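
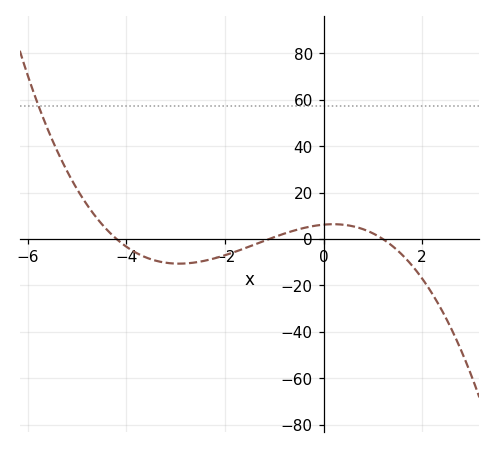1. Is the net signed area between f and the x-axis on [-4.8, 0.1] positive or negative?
negative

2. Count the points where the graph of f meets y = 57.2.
1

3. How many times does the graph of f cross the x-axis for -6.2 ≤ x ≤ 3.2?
3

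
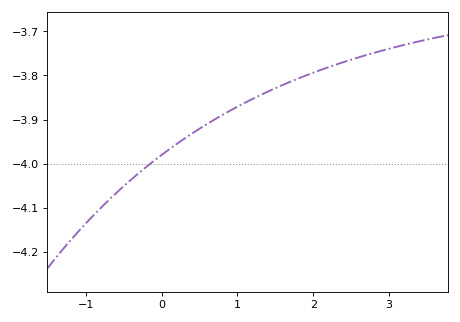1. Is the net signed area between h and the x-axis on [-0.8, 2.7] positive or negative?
negative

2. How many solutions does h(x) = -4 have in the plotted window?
1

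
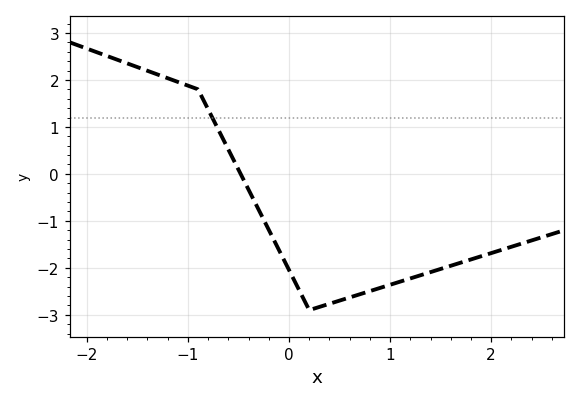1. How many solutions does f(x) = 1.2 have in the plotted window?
1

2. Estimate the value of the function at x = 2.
-1.7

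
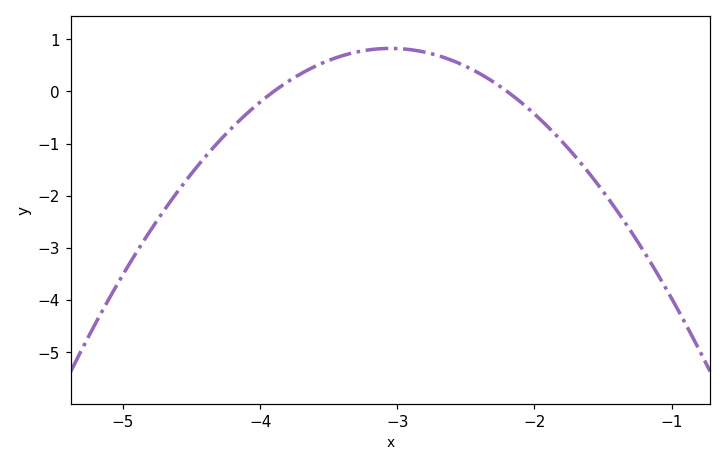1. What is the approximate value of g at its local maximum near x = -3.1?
0.8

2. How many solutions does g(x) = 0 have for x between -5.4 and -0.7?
2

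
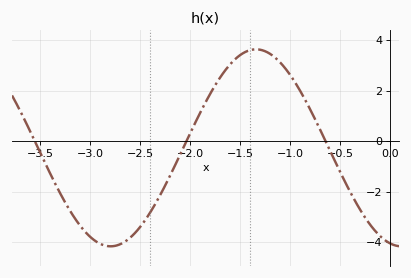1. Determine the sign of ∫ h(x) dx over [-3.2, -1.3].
negative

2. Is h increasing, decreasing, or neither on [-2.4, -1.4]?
increasing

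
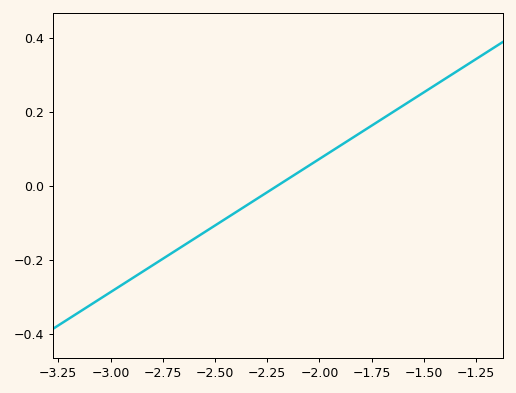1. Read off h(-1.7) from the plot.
0.18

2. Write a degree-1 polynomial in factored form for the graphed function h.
y = 0.36(x + 2.2)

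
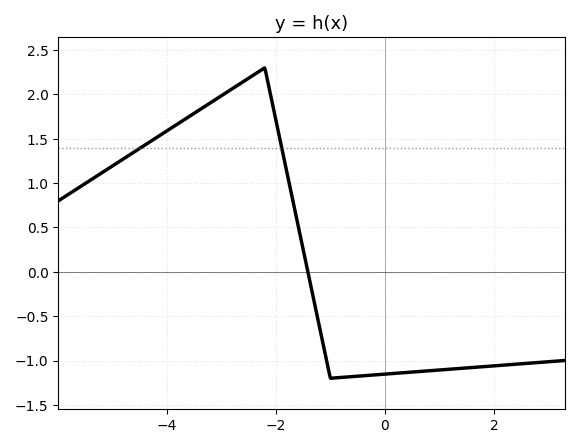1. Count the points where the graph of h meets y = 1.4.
2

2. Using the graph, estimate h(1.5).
-1.08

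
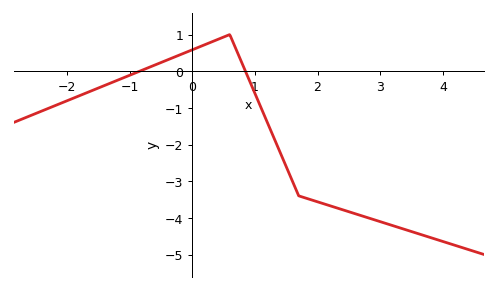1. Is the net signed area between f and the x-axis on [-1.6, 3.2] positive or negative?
negative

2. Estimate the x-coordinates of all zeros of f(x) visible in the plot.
-0.838, 0.85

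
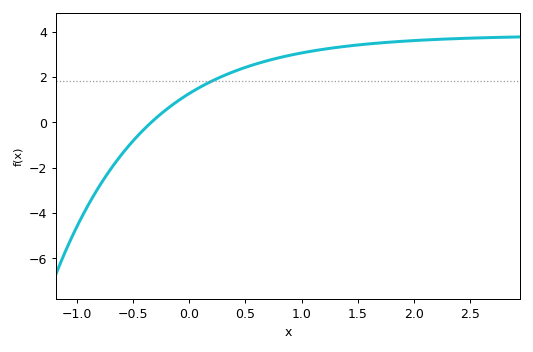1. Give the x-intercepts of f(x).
-0.3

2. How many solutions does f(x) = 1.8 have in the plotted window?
1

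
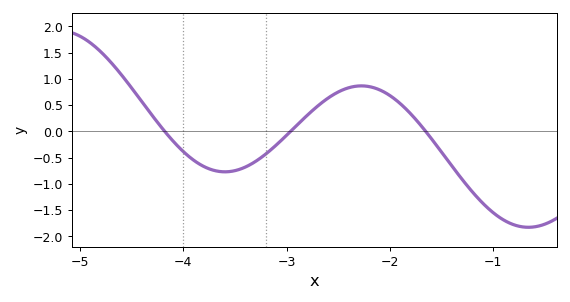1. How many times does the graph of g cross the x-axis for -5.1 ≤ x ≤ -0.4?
3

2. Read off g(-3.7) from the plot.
-0.75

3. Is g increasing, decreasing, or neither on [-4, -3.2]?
neither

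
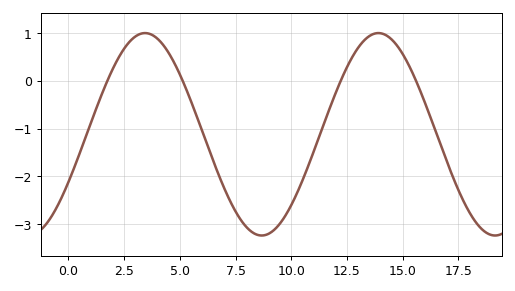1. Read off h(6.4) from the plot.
-1.56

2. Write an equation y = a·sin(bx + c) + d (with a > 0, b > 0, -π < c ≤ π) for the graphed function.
y = 2.12sin(0.6x - 0.492) - 1.12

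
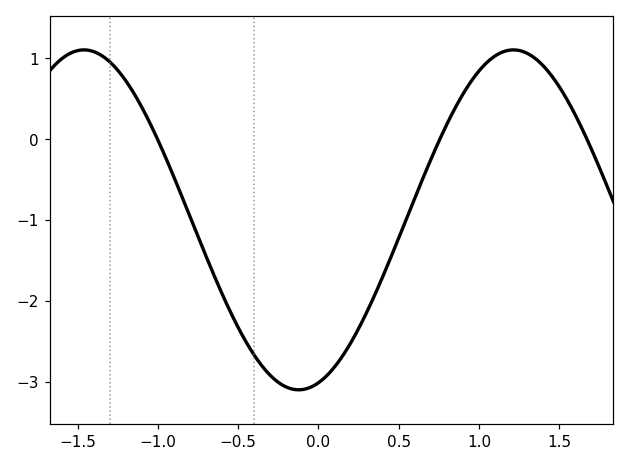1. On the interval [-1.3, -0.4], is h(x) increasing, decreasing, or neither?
decreasing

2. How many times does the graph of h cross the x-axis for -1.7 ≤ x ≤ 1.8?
3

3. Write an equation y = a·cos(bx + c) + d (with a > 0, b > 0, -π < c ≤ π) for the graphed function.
y = 2.1cos(2.4x - 2.9) - 1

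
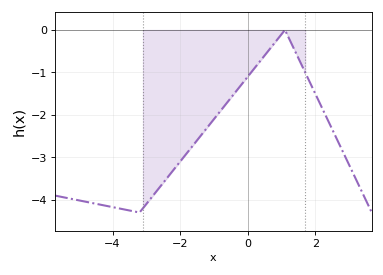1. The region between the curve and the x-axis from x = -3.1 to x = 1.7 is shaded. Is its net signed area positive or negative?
negative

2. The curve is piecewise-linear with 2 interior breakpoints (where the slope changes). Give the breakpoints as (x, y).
(-3.2, -4.3); (1.1, 0)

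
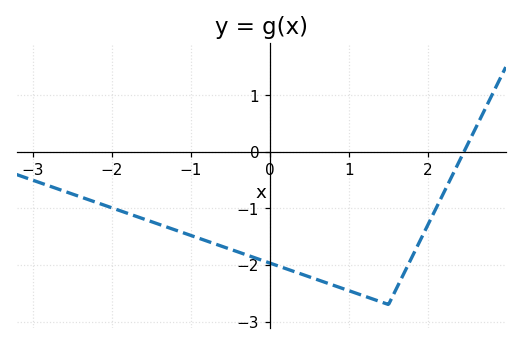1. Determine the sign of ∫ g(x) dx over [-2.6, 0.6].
negative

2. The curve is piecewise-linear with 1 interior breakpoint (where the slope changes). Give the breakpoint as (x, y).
(1.5, -2.7)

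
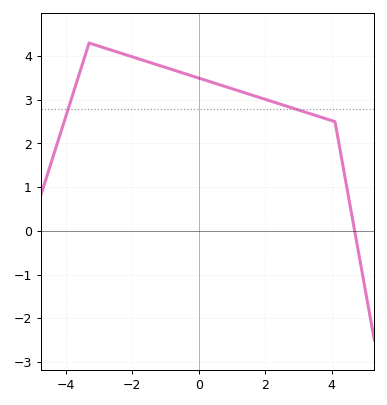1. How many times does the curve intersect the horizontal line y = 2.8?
2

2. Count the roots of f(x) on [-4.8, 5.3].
1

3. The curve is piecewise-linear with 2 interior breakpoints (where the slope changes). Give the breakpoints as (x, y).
(-3.3, 4.3); (4.1, 2.5)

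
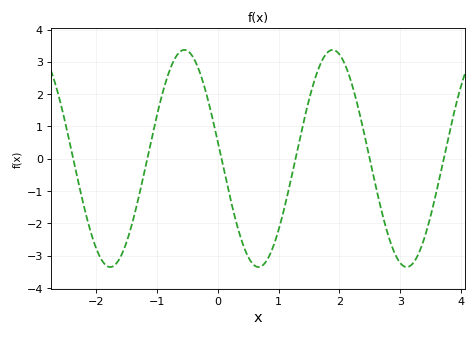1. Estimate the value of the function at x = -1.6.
-3.1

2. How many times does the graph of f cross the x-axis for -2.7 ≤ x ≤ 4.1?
6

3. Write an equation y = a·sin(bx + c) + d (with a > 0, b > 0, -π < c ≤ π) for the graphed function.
y = 3.36sin(2.6x + 3) + 0.01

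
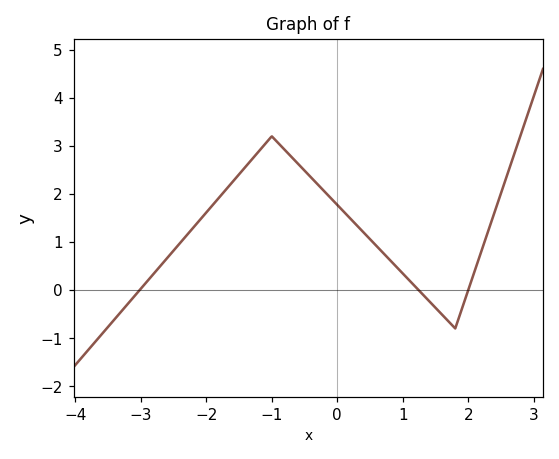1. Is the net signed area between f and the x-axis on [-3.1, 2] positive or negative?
positive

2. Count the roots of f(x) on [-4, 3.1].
3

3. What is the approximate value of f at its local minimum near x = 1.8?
-0.8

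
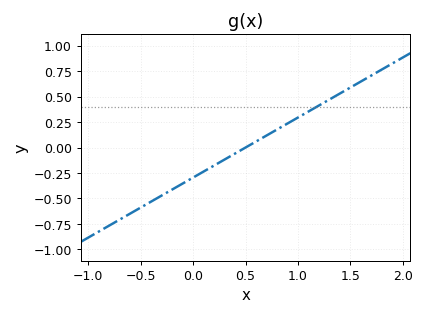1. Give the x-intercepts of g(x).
0.5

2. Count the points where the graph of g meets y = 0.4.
1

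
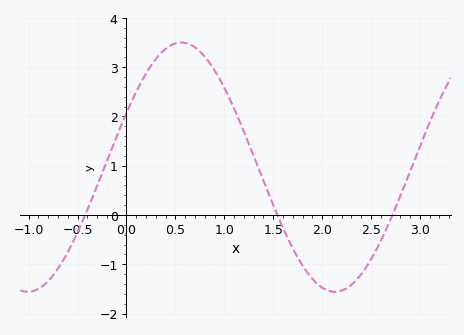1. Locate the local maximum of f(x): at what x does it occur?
0.561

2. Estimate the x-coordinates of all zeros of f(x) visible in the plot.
-0.422, 1.54, 2.72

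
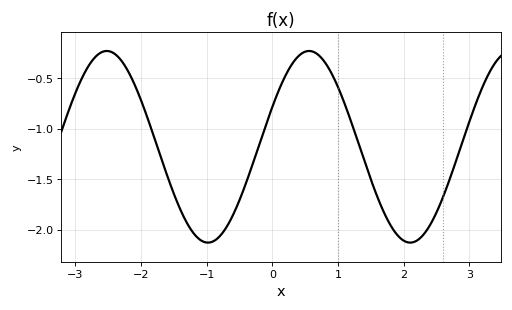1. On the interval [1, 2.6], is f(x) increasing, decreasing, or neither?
neither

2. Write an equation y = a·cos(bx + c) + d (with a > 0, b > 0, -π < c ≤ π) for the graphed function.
y = 0.95cos(2.04x - 1.14) - 1.18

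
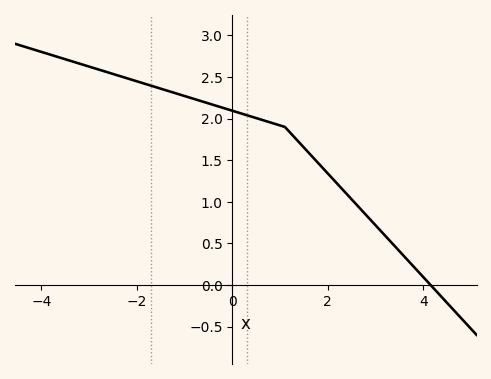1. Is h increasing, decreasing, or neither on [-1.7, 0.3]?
decreasing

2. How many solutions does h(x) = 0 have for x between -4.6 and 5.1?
1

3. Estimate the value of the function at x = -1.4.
2.35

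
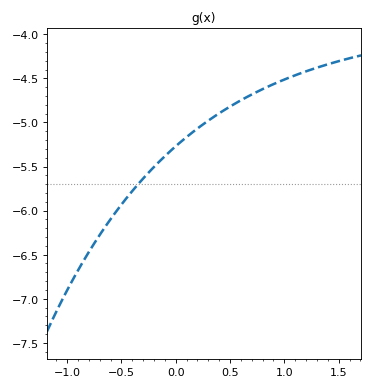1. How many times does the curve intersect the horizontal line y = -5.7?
1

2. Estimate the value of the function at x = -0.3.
-5.64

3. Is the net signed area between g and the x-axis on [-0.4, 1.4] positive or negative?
negative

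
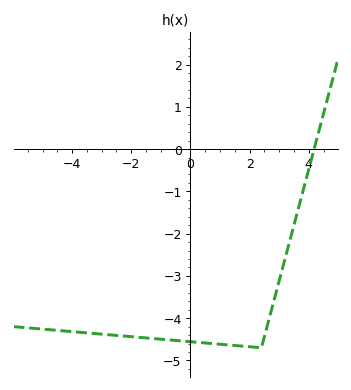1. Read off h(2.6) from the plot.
-4.17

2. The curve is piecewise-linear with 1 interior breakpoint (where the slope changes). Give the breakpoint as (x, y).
(2.4, -4.7)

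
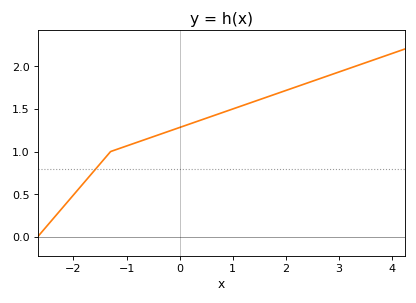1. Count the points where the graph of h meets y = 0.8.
1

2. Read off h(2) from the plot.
1.71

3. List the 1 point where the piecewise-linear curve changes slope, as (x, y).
(-1.3, 1)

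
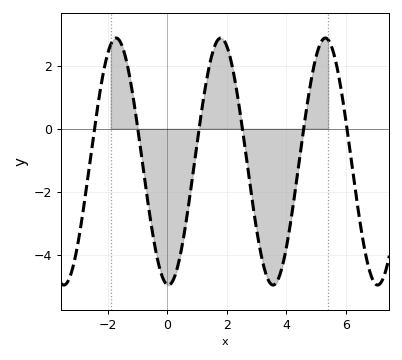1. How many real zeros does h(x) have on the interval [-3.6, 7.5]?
6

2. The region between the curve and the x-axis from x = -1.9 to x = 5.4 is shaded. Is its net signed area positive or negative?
negative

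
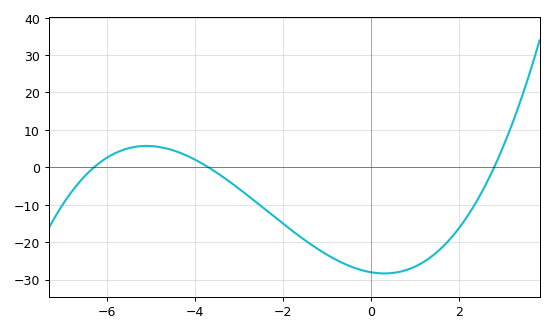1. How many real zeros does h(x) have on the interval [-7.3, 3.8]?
3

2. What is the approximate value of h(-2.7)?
-8.51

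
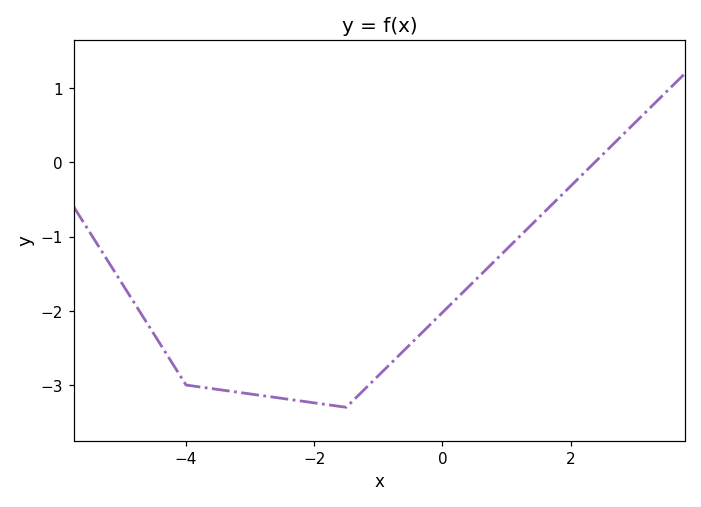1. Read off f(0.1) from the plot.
-1.94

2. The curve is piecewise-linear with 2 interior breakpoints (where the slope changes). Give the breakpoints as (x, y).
(-4, -3); (-1.5, -3.3)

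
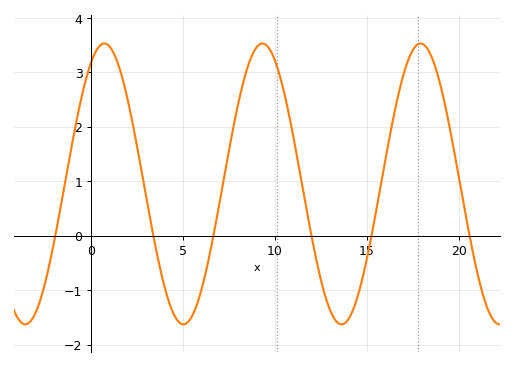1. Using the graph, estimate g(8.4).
3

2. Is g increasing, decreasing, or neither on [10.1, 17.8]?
neither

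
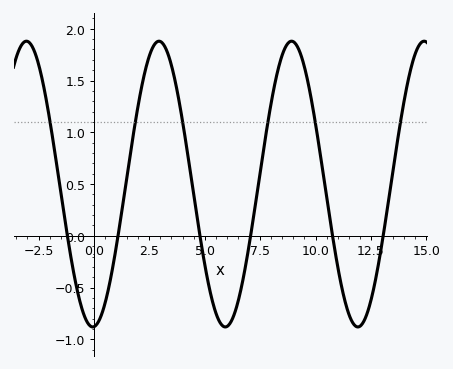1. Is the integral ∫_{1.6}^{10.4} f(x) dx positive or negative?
positive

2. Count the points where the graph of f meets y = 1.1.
6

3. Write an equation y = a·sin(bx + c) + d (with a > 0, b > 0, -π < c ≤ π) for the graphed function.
y = 1.38sin(1.1x - 1.5) + 0.5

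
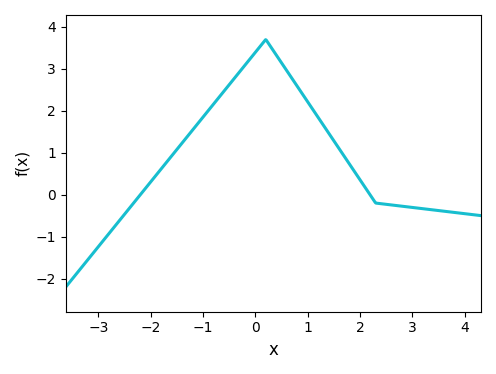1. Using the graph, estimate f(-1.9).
0.5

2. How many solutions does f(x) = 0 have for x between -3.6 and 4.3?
2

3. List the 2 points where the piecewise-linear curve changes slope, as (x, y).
(0.2, 3.7); (2.3, -0.2)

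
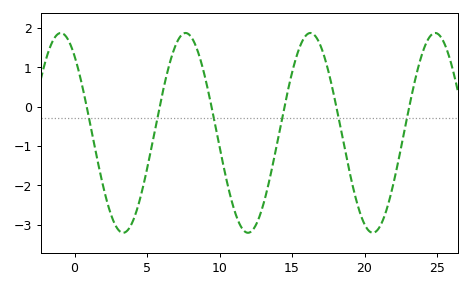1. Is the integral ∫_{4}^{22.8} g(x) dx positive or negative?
negative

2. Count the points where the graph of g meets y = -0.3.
6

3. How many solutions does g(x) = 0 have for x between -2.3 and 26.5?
6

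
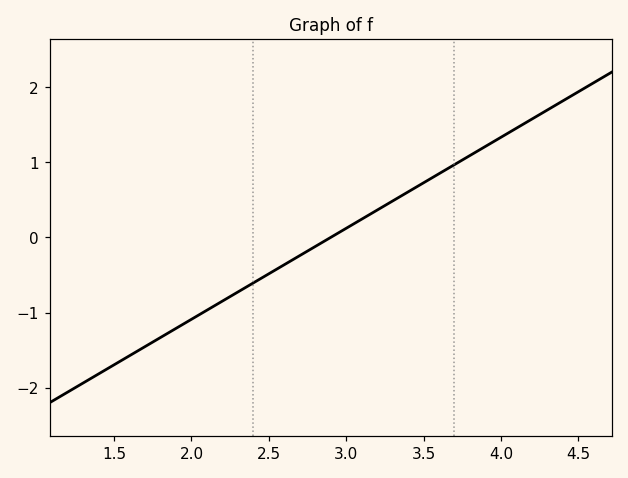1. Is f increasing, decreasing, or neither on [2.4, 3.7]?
increasing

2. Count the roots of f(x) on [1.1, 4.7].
1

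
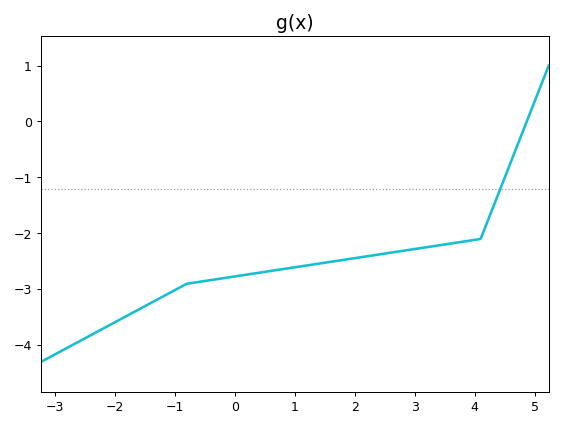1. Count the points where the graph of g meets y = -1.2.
1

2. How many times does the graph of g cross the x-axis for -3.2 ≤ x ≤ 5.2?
1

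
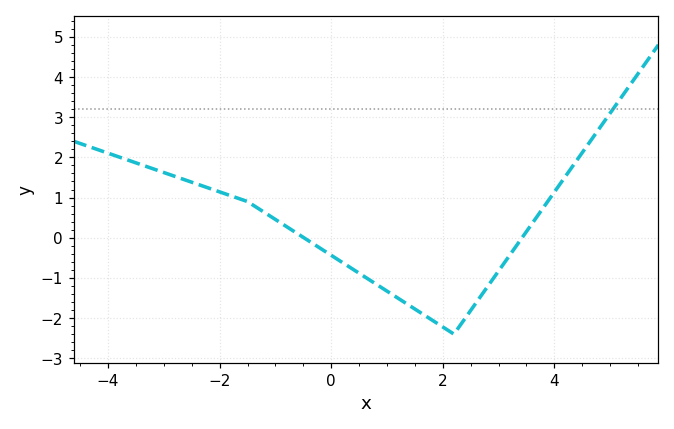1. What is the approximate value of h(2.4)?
-2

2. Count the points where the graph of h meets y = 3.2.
1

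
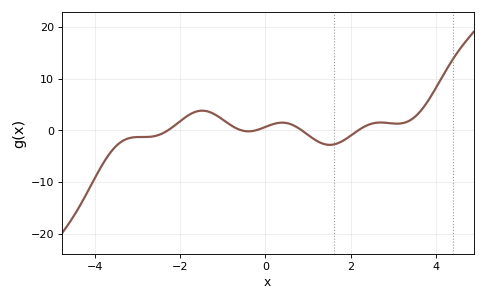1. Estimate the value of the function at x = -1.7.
3.42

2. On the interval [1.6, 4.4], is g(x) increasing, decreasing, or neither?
neither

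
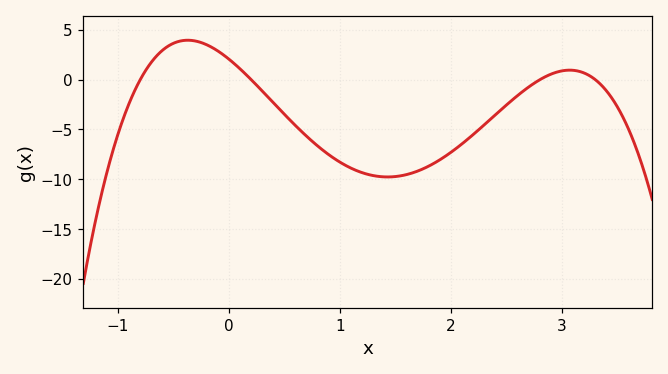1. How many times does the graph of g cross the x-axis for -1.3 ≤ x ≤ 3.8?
4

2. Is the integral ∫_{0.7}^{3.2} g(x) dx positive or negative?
negative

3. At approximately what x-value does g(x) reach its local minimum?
1.43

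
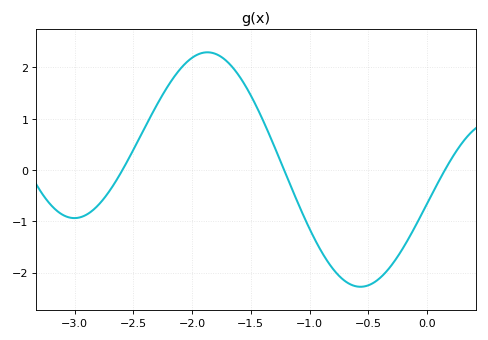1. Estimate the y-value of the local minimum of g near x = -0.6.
-2.28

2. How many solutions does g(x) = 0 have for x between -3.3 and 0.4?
3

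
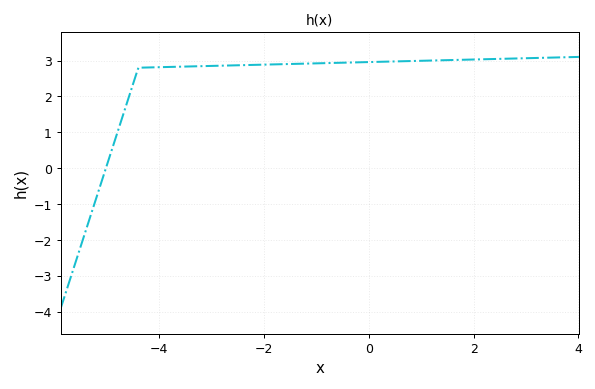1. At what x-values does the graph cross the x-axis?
-5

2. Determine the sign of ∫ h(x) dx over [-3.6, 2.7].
positive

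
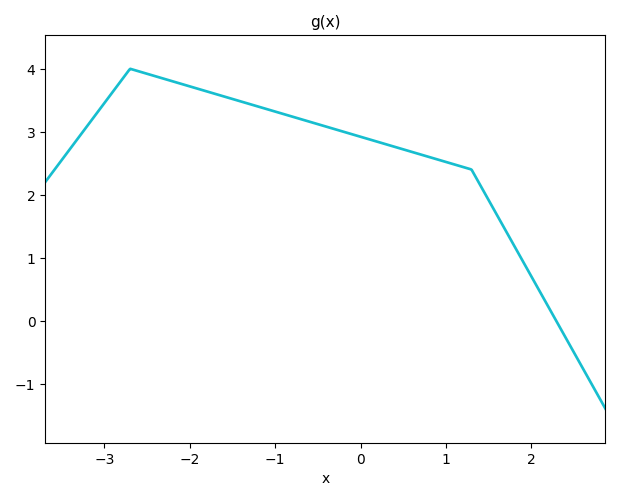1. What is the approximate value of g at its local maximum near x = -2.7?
4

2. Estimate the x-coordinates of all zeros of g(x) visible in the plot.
2.3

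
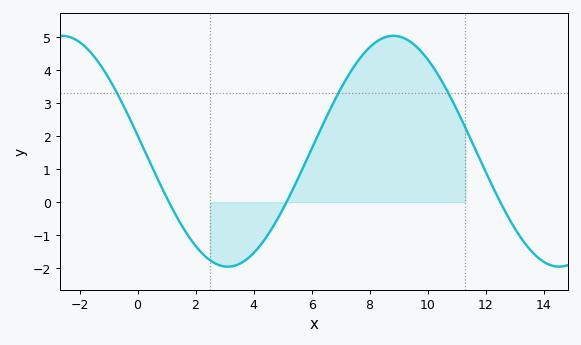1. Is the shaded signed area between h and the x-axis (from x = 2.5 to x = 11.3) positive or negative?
positive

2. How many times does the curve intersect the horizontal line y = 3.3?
3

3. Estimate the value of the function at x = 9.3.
4.9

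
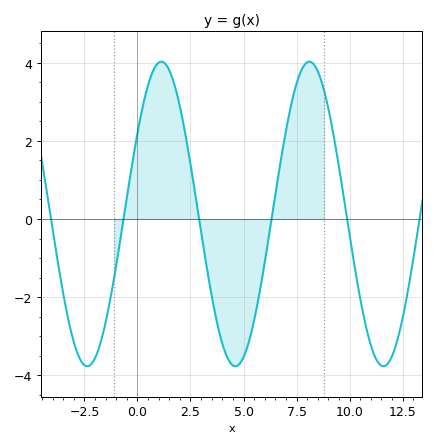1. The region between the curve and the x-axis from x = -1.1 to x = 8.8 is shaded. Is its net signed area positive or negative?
positive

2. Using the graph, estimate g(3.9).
-3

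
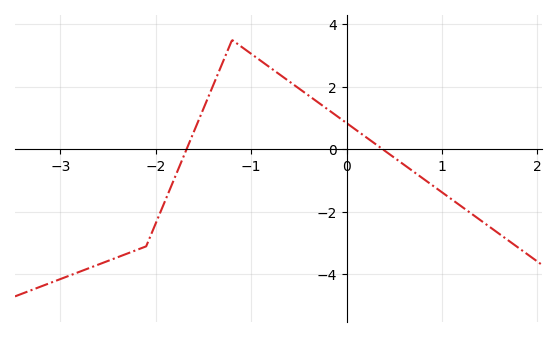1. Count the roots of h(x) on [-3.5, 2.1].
2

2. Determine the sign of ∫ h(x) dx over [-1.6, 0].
positive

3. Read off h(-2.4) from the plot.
-3.45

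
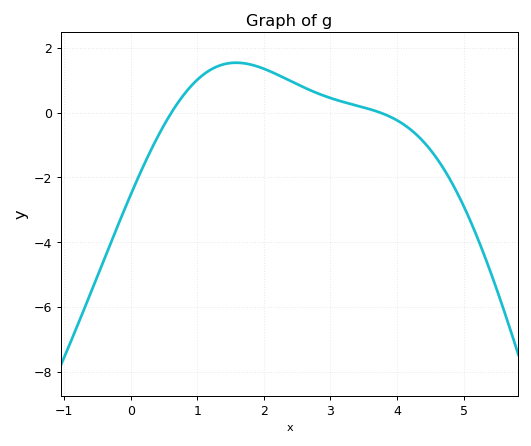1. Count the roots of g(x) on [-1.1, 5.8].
2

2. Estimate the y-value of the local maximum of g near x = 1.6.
1.6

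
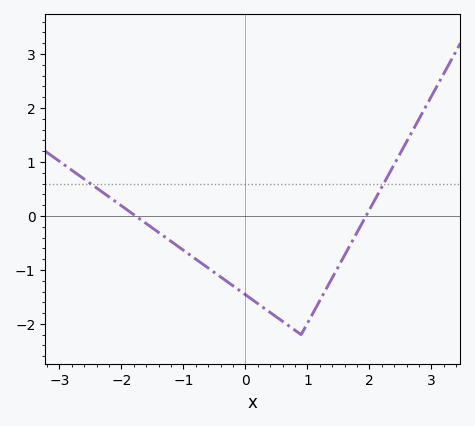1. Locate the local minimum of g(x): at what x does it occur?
0.9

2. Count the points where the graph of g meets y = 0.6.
2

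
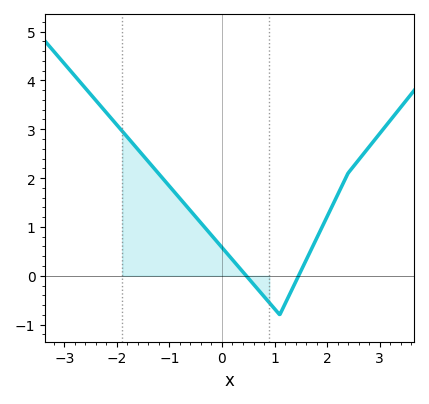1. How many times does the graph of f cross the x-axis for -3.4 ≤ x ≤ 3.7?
2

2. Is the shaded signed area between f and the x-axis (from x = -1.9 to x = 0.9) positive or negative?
positive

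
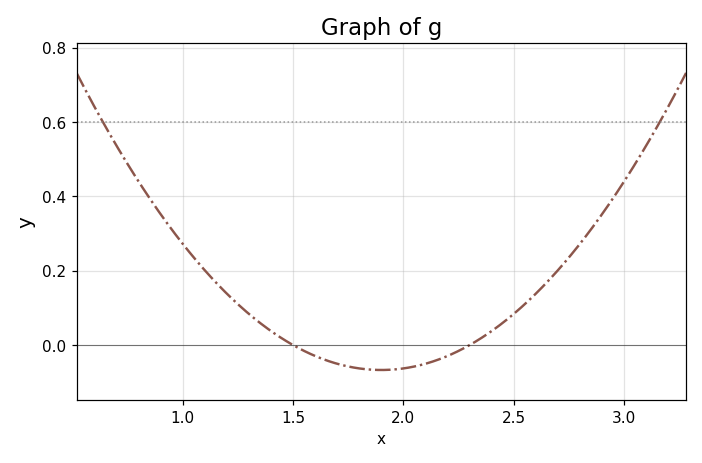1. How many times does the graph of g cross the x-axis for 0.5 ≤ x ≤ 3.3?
2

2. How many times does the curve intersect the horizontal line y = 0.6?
2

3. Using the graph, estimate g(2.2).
-0.029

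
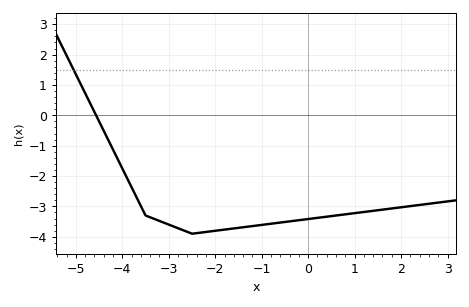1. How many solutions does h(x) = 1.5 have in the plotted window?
1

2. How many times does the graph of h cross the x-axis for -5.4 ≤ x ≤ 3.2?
1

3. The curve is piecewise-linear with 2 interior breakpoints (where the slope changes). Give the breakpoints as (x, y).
(-3.5, -3.3); (-2.5, -3.9)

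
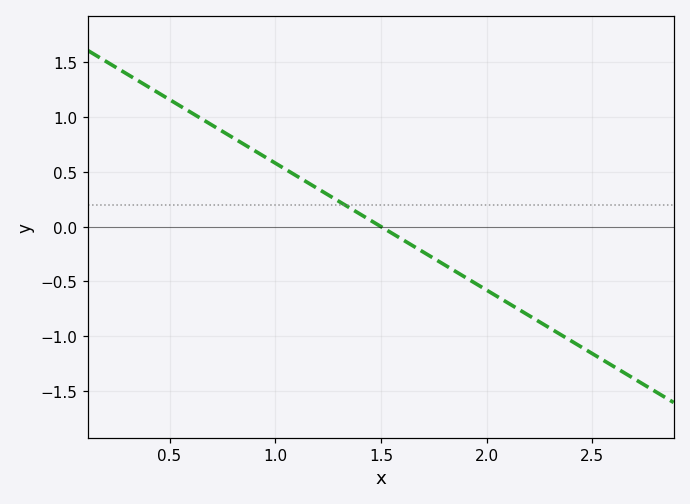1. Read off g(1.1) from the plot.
0.464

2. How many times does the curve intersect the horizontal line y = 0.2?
1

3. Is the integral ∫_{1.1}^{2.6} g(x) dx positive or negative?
negative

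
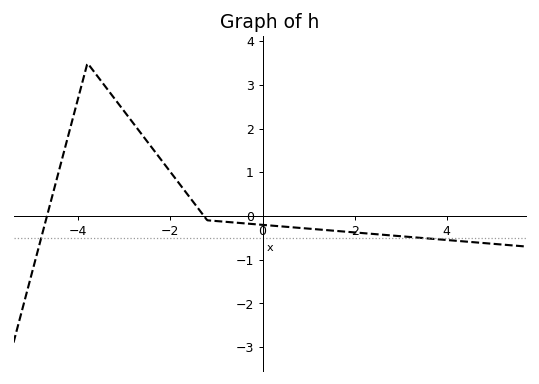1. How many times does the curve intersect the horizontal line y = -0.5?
2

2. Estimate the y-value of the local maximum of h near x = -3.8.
3.5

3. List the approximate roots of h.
-4.68, -1.27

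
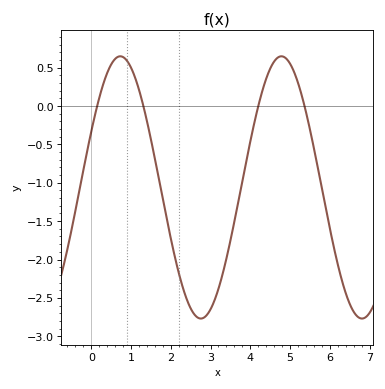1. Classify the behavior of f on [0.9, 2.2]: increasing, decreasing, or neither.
decreasing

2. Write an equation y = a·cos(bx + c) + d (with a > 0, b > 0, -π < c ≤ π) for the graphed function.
y = 1.71cos(1.6x - 1.1) - 1.06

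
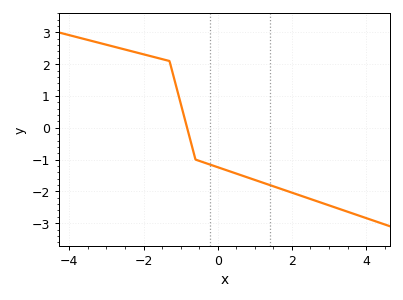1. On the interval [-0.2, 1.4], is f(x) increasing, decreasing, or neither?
decreasing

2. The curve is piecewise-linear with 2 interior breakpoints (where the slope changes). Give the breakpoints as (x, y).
(-1.3, 2.1); (-0.6, -1)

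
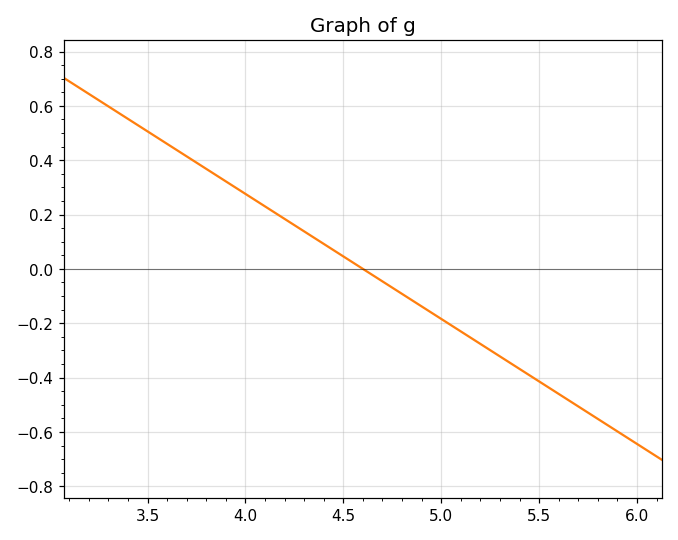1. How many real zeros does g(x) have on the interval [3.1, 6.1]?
1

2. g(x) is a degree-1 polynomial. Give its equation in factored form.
y = -0.46(x - 4.6)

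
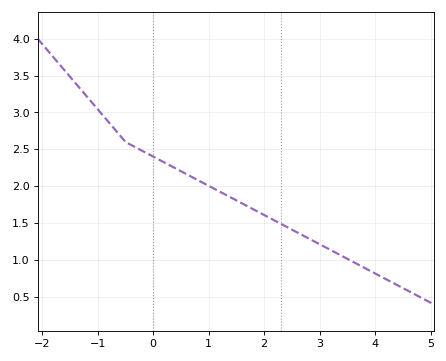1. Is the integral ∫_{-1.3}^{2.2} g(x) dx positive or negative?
positive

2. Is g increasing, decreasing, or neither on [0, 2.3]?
decreasing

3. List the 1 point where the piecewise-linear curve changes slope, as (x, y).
(-0.5, 2.6)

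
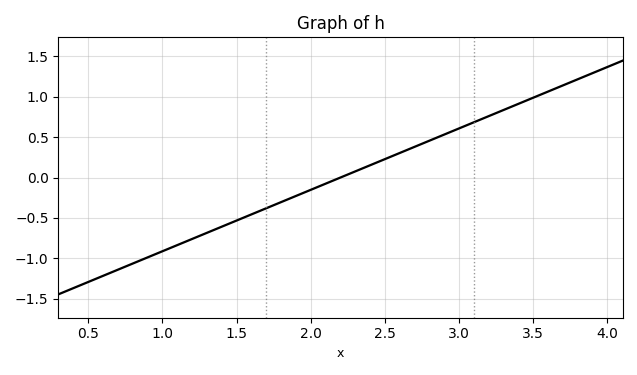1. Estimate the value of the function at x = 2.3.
0.1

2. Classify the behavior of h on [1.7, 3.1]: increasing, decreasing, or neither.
increasing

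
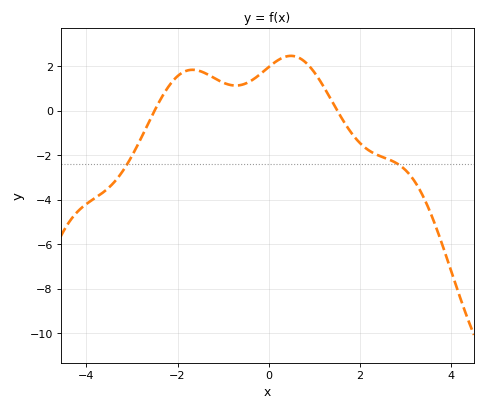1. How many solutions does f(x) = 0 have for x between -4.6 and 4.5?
2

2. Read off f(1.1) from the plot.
1.4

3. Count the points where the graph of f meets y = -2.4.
2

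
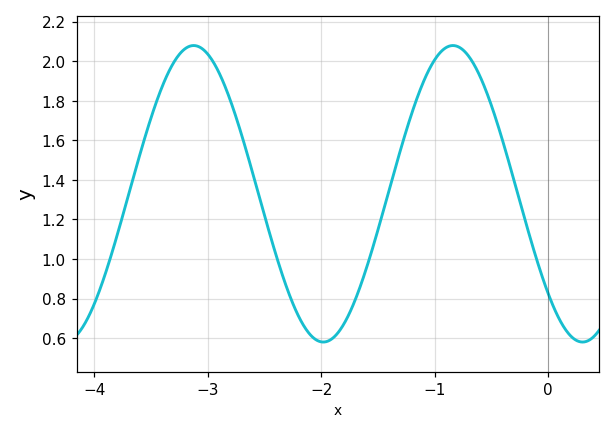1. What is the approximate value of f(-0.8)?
2.08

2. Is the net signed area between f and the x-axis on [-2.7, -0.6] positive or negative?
positive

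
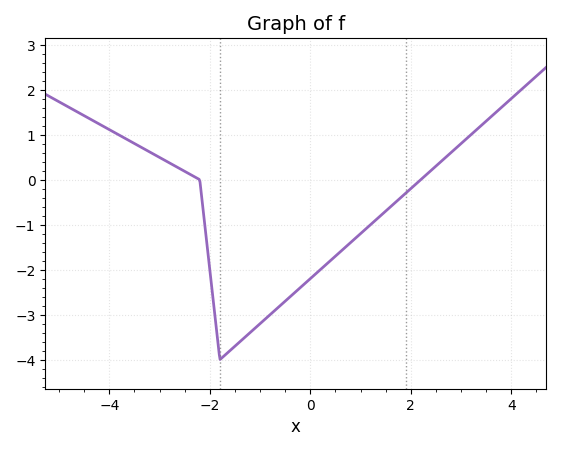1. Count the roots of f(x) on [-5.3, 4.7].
2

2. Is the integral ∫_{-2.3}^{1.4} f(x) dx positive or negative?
negative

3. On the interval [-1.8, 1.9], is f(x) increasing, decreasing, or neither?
increasing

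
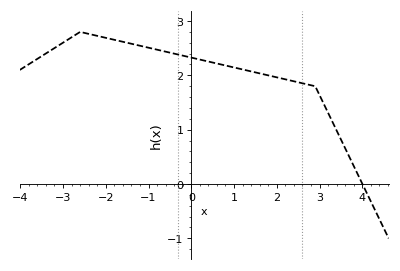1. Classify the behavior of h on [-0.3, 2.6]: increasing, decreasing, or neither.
decreasing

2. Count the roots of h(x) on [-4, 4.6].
1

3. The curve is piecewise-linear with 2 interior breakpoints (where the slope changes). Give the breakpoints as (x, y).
(-2.6, 2.8); (2.9, 1.8)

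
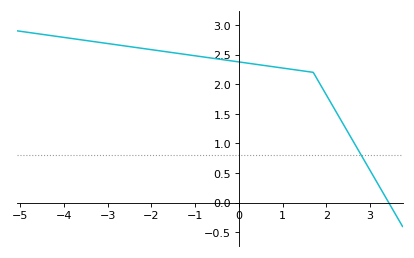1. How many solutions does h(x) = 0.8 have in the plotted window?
1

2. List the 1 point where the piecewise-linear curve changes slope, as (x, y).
(1.7, 2.2)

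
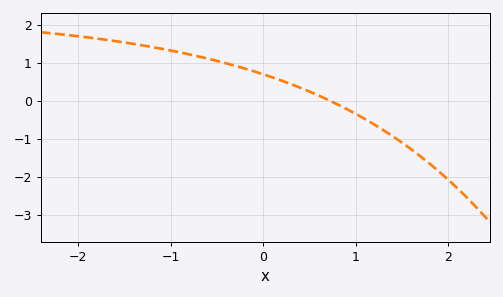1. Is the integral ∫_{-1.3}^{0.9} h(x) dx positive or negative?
positive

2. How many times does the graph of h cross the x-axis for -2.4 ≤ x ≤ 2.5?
1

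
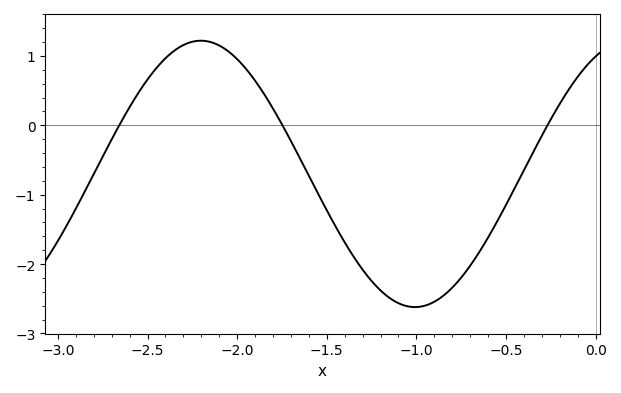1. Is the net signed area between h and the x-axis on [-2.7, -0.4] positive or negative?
negative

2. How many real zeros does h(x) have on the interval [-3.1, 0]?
3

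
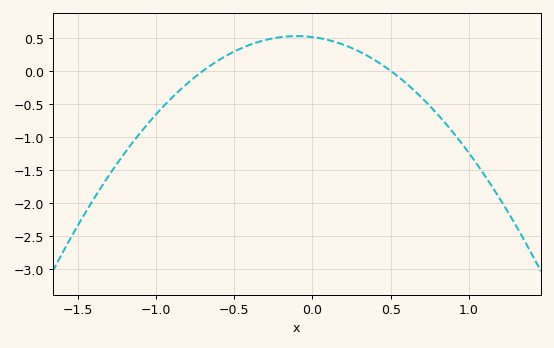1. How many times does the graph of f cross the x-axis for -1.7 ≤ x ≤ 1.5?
2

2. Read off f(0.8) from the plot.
-0.65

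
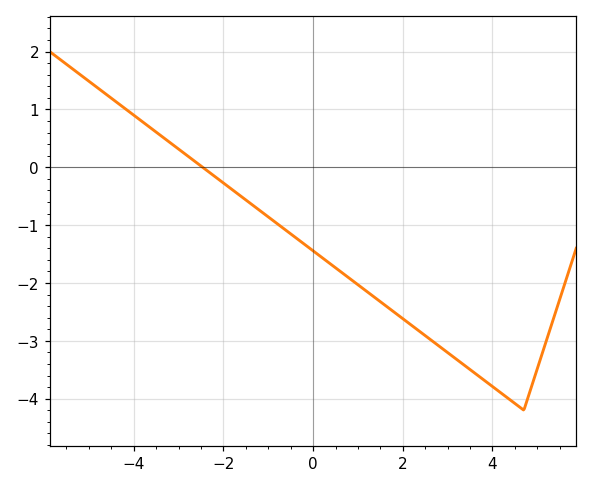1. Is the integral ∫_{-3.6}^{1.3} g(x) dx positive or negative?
negative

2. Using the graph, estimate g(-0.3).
-1.3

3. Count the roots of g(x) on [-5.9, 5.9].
1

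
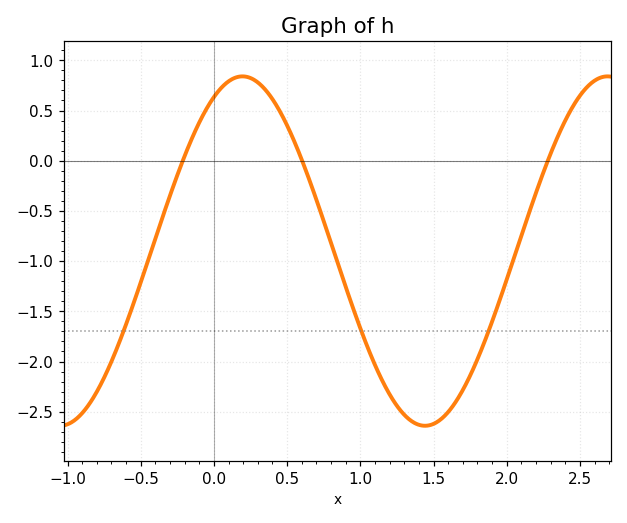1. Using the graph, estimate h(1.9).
-1.6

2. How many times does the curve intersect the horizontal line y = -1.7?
3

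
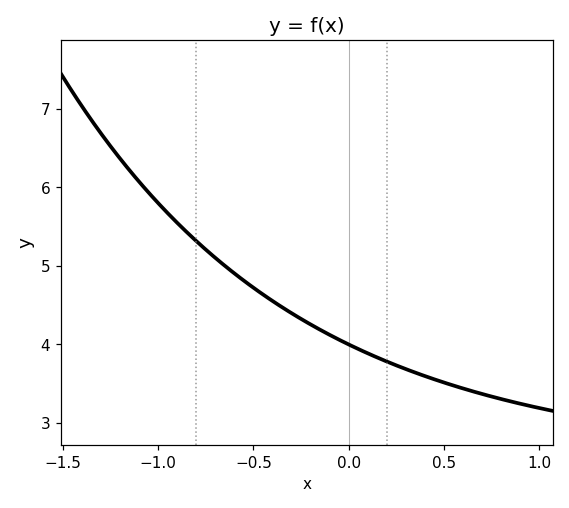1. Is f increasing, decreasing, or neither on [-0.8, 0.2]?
decreasing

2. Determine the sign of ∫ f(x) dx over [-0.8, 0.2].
positive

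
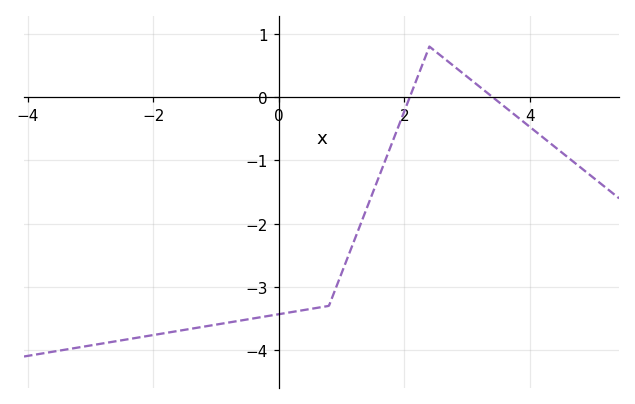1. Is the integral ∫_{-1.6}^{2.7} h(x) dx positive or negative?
negative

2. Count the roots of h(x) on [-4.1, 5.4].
2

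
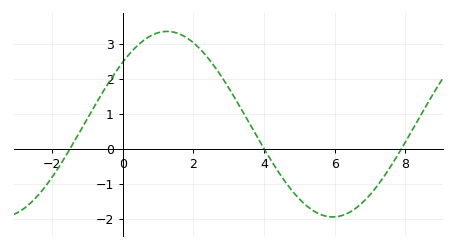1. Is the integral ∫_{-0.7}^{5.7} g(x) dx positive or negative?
positive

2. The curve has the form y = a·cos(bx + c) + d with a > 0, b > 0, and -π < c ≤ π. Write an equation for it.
y = 2.65cos(0.67x - 0.84) + 0.7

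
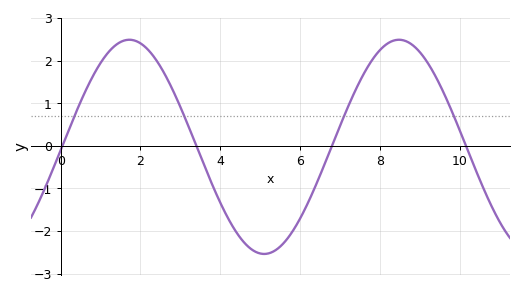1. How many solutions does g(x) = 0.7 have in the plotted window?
4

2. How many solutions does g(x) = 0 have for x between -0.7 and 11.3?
4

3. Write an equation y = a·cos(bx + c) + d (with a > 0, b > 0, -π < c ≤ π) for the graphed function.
y = 2.52cos(0.93x - 1.6) - 0.02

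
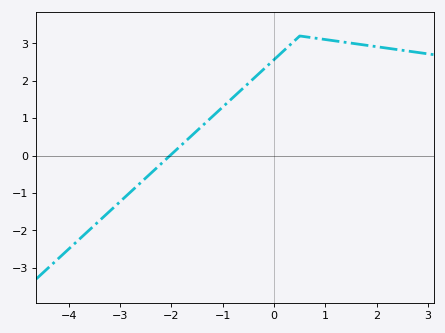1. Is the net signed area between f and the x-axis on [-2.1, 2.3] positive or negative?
positive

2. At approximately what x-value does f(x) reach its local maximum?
0.6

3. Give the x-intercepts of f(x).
-2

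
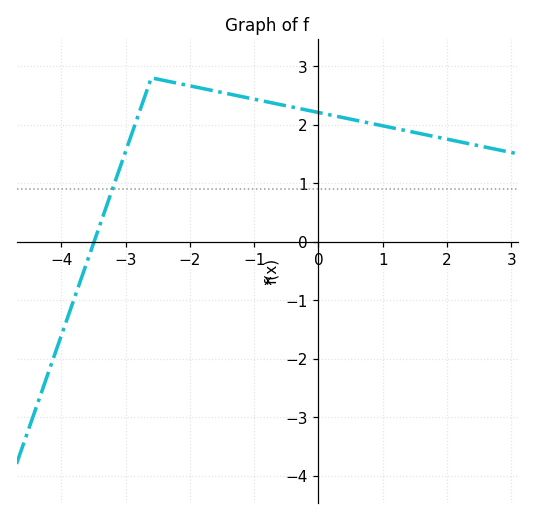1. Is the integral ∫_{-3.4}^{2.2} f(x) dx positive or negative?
positive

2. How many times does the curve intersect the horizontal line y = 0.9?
1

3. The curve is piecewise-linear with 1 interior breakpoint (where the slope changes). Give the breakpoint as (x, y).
(-2.6, 2.8)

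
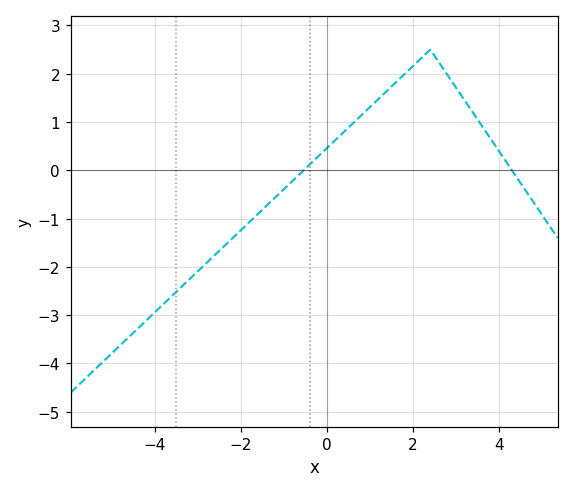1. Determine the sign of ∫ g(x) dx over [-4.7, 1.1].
negative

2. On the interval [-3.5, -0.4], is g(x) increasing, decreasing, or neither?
increasing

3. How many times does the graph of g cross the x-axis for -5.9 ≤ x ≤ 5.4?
2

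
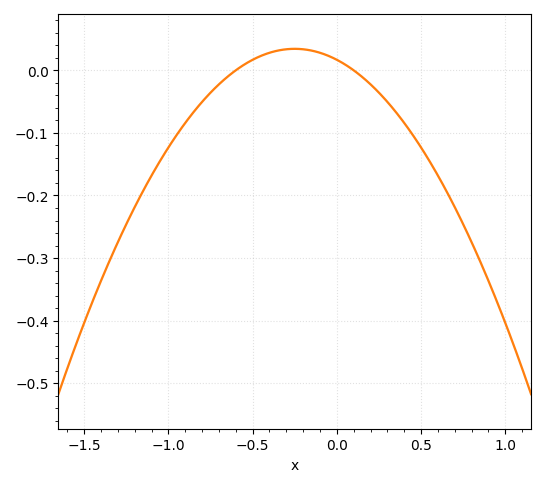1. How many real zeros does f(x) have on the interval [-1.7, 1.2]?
2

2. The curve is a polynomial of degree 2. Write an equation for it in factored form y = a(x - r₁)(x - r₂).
y = -0.28(x + 0.6)(x - 0.1)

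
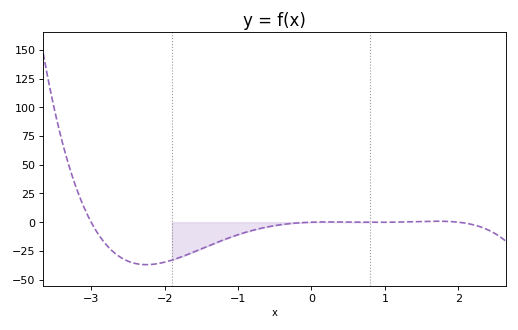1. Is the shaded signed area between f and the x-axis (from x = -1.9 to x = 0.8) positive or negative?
negative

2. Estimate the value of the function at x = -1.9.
-33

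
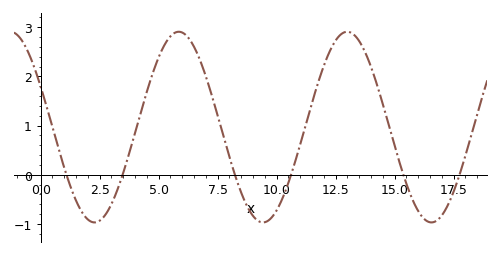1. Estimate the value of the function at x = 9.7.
-0.913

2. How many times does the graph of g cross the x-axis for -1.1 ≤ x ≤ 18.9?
6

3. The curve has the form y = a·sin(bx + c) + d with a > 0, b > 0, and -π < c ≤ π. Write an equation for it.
y = 1.94sin(0.88x + 2.7) + 0.97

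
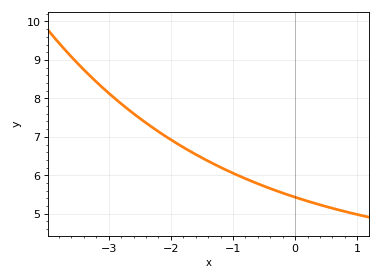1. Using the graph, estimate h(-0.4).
5.7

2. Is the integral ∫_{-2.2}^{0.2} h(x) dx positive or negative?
positive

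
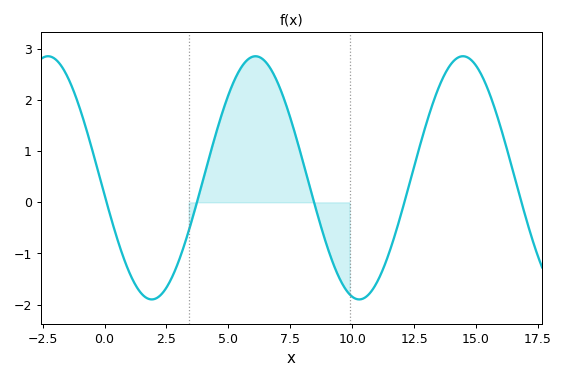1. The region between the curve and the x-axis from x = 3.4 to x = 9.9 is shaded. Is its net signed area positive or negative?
positive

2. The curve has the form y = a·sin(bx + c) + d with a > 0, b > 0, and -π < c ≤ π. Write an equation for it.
y = 2.38sin(0.75x - 3) + 0.48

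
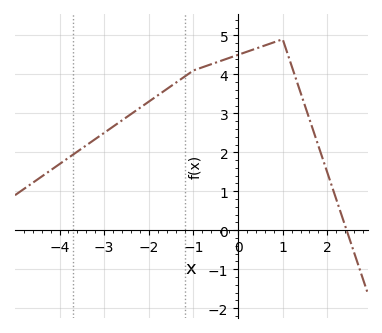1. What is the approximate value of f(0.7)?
4.8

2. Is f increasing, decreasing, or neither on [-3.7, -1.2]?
increasing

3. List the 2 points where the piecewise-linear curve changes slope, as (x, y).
(-1, 4.1); (1, 4.9)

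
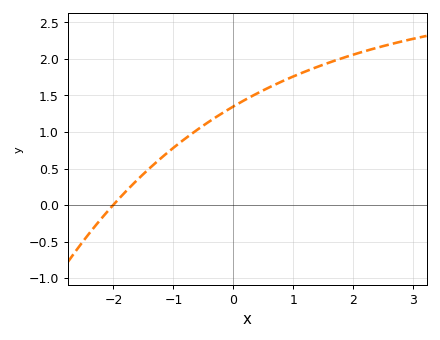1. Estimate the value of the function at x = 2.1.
2.08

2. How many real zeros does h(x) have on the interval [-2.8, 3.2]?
1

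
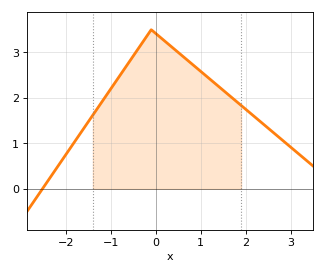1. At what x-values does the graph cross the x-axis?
-2.5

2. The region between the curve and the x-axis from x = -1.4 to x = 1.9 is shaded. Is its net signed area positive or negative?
positive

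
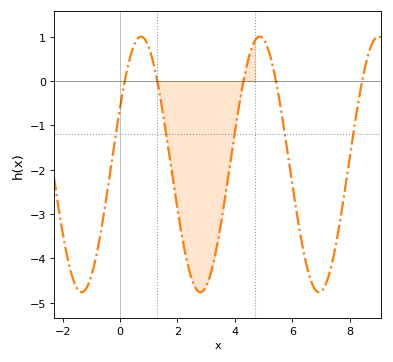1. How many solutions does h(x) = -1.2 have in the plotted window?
5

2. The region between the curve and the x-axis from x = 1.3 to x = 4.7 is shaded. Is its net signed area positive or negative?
negative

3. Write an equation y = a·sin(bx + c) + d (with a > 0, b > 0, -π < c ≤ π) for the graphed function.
y = 2.88sin(1.52x + 0.462) - 1.88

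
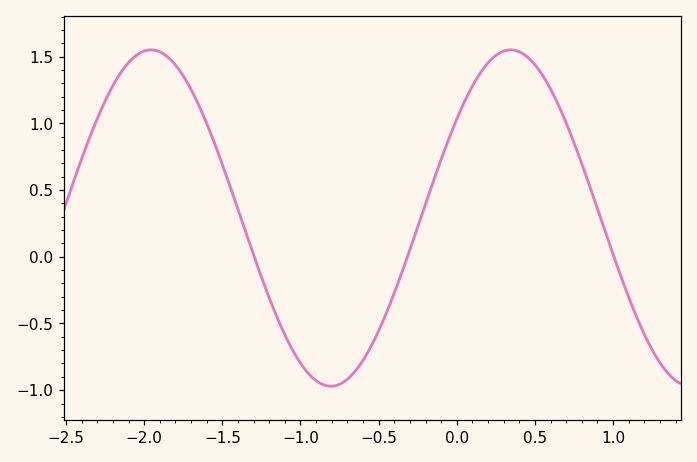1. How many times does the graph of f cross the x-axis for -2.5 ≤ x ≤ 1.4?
3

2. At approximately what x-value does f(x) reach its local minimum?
-0.805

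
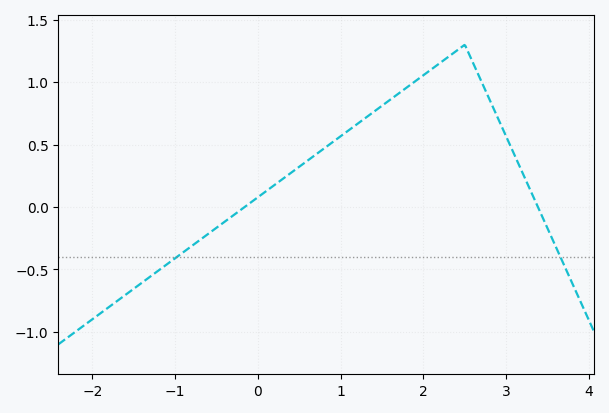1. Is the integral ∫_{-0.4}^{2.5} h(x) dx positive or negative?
positive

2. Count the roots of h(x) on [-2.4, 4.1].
2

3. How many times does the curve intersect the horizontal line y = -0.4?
2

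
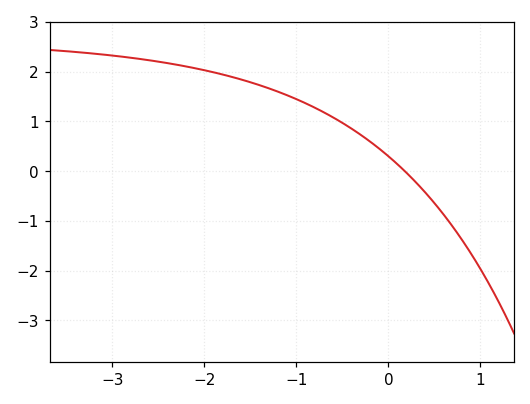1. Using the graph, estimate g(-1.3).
1.7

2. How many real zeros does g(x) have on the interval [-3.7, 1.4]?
1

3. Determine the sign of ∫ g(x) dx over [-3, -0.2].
positive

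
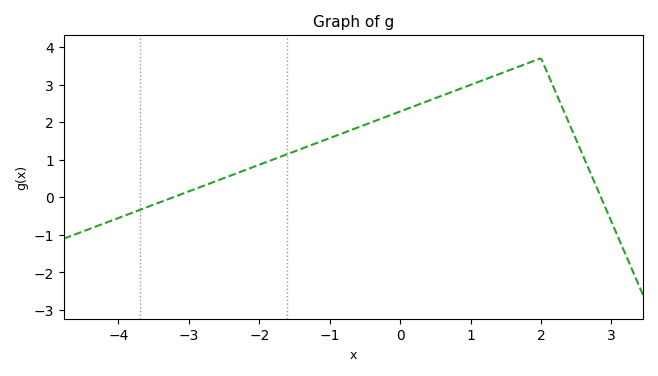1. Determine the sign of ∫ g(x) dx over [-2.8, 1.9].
positive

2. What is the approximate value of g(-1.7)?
1.08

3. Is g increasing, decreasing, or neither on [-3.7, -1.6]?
increasing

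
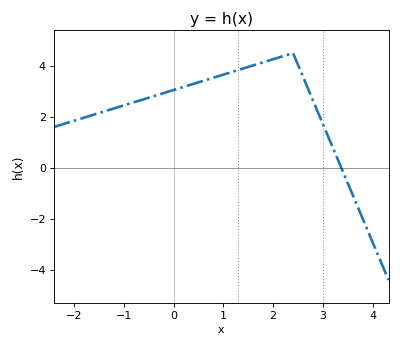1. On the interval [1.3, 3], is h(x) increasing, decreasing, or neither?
neither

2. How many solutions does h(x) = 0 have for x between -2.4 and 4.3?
1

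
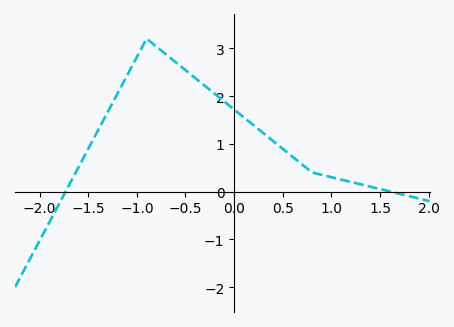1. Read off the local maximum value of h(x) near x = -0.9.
3.2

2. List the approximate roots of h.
-1.73, 1.61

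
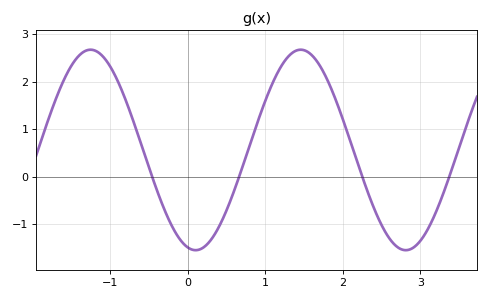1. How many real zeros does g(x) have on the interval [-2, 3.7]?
4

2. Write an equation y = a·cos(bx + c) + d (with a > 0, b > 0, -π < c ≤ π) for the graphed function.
y = 2.11cos(2.32x + 2.9) + 0.56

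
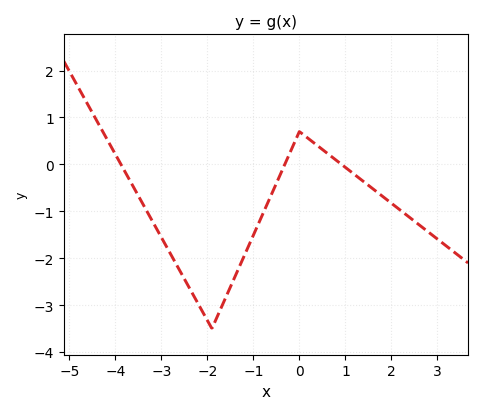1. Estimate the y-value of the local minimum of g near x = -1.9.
-3.5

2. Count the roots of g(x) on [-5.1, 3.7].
3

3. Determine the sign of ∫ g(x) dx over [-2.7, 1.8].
negative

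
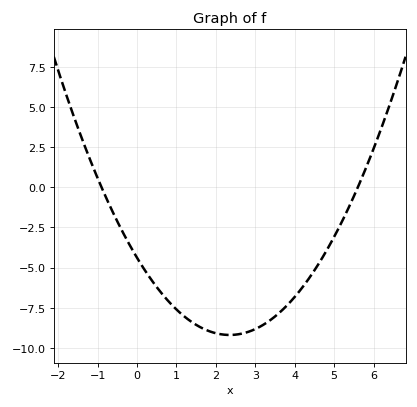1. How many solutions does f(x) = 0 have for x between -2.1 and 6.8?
2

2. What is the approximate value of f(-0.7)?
-1.1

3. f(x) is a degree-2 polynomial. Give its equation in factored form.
y = 0.87(x + 0.9)(x - 5.6)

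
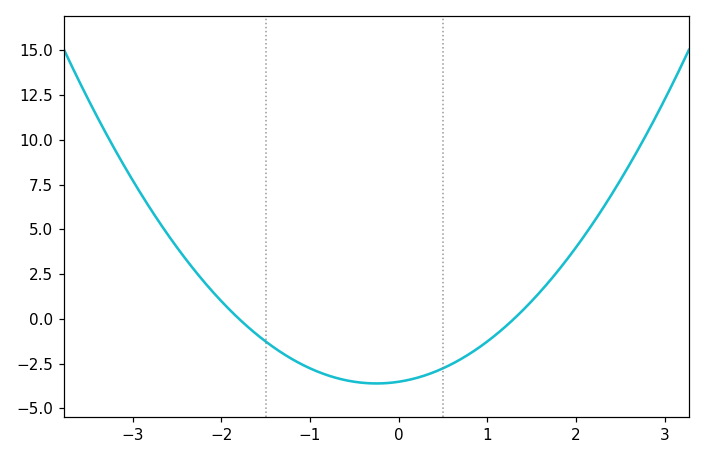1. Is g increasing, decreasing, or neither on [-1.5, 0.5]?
neither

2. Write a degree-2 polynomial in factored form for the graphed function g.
y = 1.5(x + 1.8)(x - 1.3)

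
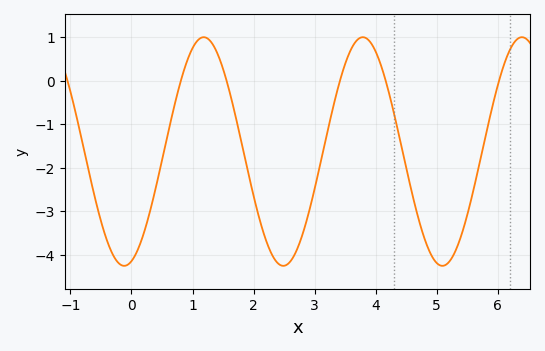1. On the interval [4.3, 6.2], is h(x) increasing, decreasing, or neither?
neither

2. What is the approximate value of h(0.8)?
0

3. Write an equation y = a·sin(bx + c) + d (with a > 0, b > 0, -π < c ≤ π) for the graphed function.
y = 2.63sin(2.4x - 1.3) - 1.63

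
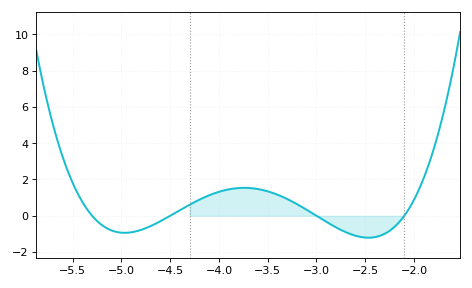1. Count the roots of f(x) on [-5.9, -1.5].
4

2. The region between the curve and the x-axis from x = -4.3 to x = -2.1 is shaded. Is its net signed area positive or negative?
positive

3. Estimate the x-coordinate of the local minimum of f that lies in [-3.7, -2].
-2.5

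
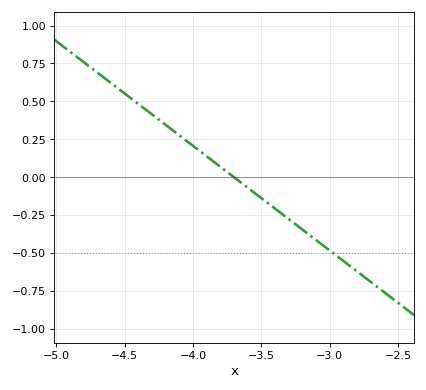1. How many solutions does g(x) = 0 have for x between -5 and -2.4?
1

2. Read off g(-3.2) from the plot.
-0.345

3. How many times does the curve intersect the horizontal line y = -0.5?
1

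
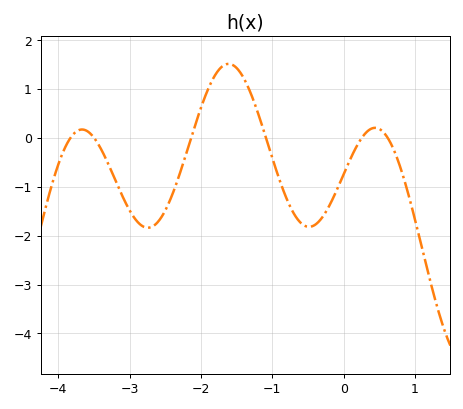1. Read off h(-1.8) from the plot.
1.29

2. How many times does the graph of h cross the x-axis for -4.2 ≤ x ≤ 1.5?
6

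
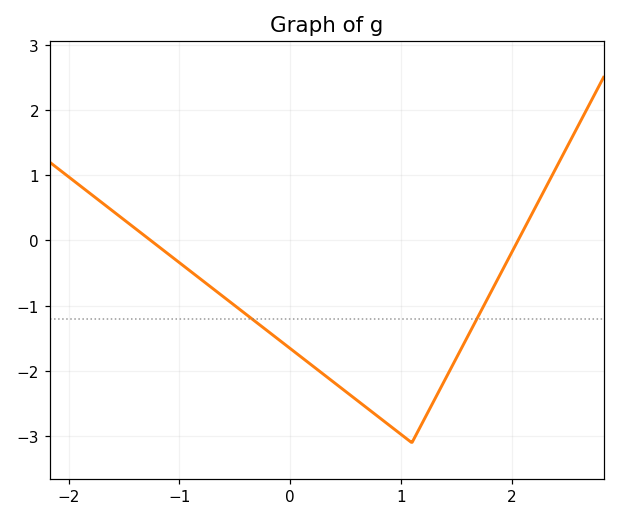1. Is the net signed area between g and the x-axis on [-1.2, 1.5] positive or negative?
negative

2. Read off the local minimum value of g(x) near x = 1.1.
-3.1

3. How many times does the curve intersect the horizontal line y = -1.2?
2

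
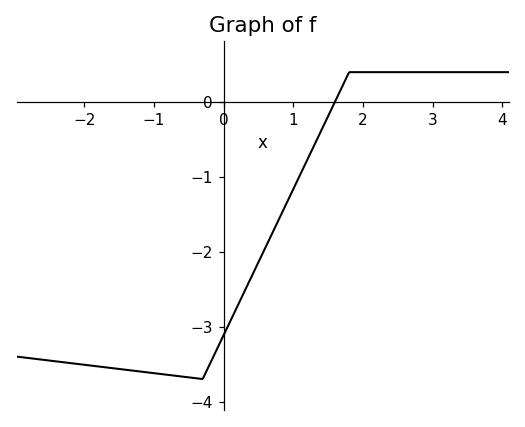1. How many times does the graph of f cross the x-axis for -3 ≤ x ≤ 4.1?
1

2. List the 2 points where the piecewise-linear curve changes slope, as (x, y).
(-0.3, -3.7); (1.8, 0.4)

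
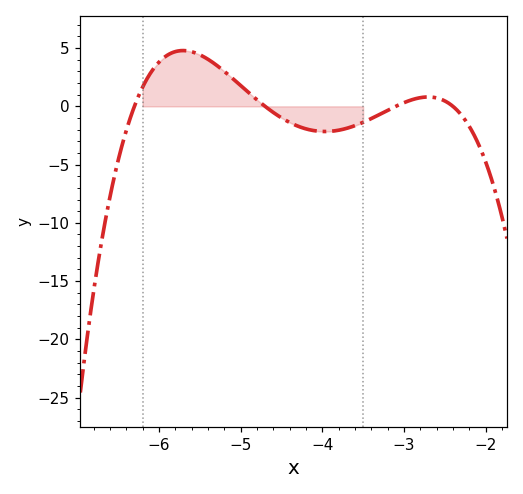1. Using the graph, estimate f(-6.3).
0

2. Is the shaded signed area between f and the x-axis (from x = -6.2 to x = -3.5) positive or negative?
positive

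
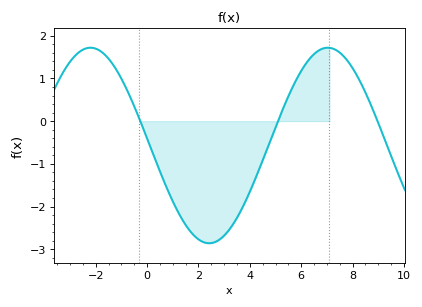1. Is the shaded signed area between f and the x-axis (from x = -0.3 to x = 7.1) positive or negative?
negative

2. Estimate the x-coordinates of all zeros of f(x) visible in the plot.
-0.266, 5.09, 8.97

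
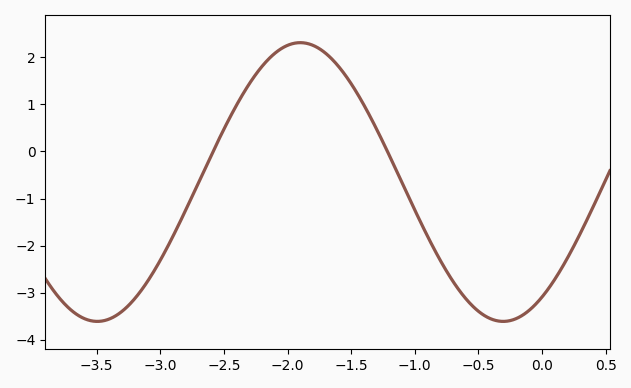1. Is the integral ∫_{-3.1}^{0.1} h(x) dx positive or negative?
negative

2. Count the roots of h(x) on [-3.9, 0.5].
2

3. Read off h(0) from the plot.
-3.1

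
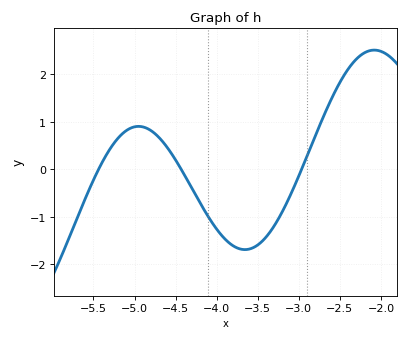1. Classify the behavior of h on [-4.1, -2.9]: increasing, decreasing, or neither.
neither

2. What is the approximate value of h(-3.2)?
-0.89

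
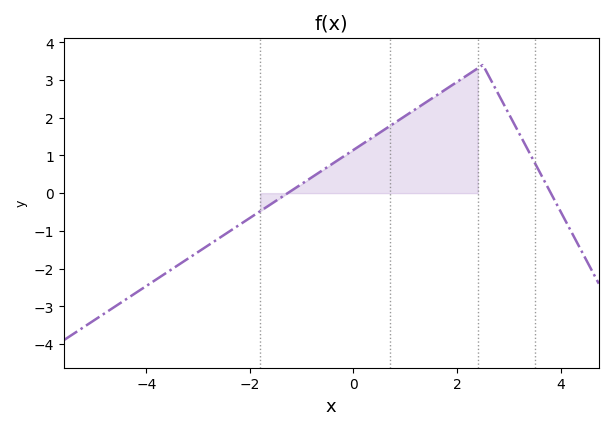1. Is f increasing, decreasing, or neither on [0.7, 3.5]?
neither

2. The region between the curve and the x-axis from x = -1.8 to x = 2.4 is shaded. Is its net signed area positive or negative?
positive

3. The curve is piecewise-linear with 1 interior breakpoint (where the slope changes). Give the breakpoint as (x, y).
(2.5, 3.4)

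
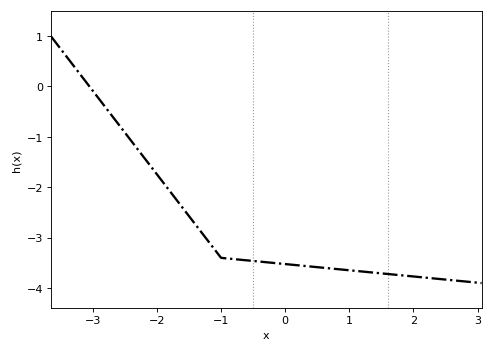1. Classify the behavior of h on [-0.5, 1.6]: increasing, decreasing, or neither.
decreasing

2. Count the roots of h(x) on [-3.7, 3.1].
1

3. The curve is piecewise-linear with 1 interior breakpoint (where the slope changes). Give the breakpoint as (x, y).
(-1, -3.4)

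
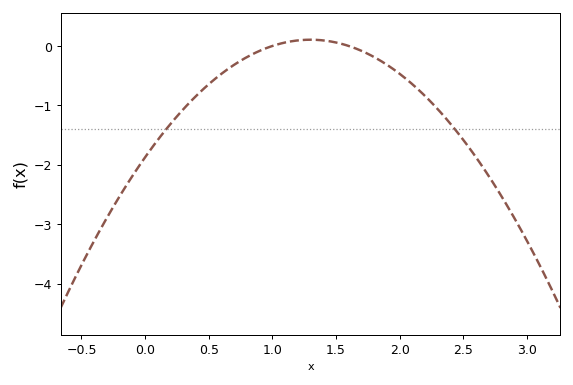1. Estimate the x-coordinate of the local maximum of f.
1.3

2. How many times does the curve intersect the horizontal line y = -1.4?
2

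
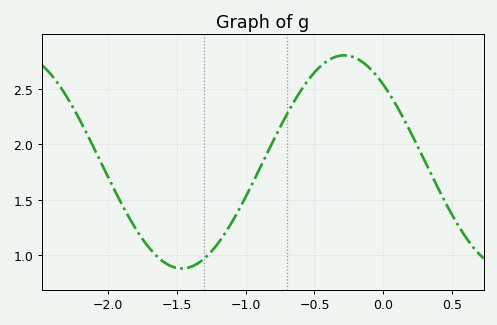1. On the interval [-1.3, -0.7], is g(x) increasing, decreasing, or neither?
increasing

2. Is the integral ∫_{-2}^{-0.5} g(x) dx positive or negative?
positive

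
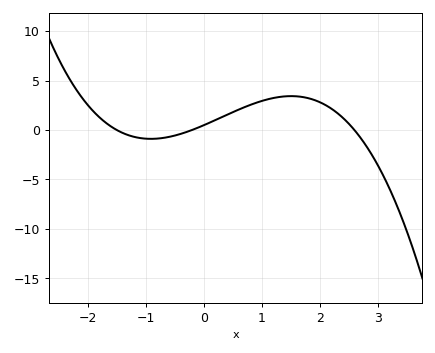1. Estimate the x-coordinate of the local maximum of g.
1.5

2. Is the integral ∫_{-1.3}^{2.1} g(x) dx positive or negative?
positive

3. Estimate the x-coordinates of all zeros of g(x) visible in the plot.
-1.5, -0.2, 2.6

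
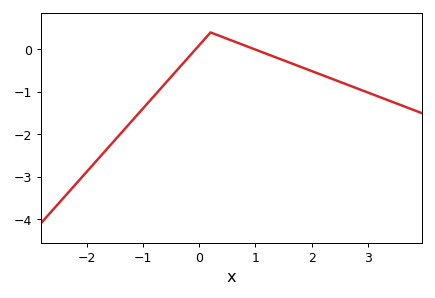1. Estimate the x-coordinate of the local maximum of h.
0.2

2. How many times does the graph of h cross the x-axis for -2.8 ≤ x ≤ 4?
2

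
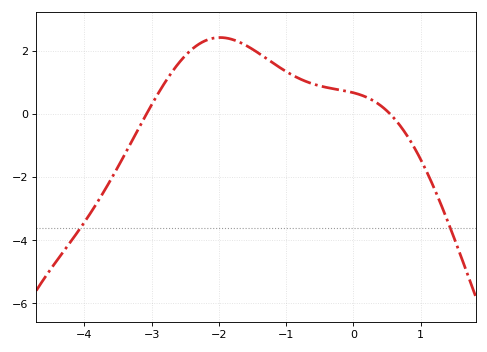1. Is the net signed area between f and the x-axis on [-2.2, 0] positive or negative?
positive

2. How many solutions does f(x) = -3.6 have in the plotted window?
2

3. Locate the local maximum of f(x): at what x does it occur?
-2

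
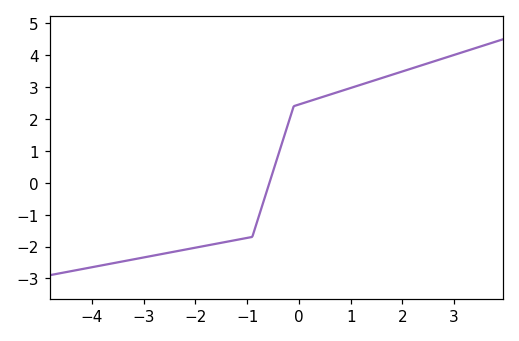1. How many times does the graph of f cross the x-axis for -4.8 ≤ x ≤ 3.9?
1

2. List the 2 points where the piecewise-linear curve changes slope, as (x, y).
(-0.9, -1.7); (-0.1, 2.4)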